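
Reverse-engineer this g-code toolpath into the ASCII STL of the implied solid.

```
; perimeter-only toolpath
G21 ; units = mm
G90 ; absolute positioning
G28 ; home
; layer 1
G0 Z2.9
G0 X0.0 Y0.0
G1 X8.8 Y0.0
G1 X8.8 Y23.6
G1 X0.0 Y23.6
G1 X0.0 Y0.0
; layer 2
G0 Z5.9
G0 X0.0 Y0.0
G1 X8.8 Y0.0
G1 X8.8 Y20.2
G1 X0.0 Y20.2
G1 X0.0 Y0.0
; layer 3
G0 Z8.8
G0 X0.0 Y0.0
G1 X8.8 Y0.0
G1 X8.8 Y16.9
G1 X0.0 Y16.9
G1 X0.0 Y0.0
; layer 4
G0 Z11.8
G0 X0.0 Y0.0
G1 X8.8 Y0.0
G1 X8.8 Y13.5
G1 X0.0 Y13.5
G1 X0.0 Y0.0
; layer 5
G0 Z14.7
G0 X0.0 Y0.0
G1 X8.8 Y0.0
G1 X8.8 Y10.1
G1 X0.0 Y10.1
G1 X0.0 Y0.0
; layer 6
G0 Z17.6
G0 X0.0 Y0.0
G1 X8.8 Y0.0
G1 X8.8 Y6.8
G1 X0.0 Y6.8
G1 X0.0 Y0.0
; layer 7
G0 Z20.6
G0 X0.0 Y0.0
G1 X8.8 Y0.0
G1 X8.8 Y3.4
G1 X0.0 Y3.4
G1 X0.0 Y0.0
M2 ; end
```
solid part
  facet normal 0.0000 0.0000 -1.0000
    outer loop
      vertex 8.8 27.0 0.0
      vertex 8.8 0.0 0.0
      vertex 0.0 0.0 0.0
    endloop
  endfacet
  facet normal 0.0000 0.0000 -1.0000
    outer loop
      vertex 0.0 27.0 0.0
      vertex 8.8 27.0 0.0
      vertex 0.0 0.0 0.0
    endloop
  endfacet
  facet normal 0.0000 -1.0000 0.0000
    outer loop
      vertex 0.0 0.0 0.0
      vertex 8.8 0.0 0.0
      vertex 8.8 0.0 23.5
    endloop
  endfacet
  facet normal 0.0000 -1.0000 0.0000
    outer loop
      vertex 0.0 0.0 0.0
      vertex 8.8 0.0 23.5
      vertex 0.0 0.0 23.5
    endloop
  endfacet
  facet normal 0.0000 0.6565 0.7543
    outer loop
      vertex 0.0 0.0 23.5
      vertex 8.8 0.0 23.5
      vertex 8.8 27.0 0.0
    endloop
  endfacet
  facet normal 0.0000 0.6565 0.7543
    outer loop
      vertex 0.0 0.0 23.5
      vertex 8.8 27.0 0.0
      vertex 0.0 27.0 0.0
    endloop
  endfacet
  facet normal -1.0000 0.0000 0.0000
    outer loop
      vertex 0.0 0.0 23.5
      vertex 0.0 27.0 0.0
      vertex 0.0 0.0 0.0
    endloop
  endfacet
  facet normal 1.0000 0.0000 0.0000
    outer loop
      vertex 8.8 0.0 0.0
      vertex 8.8 27.0 0.0
      vertex 8.8 0.0 23.5
    endloop
  endfacet
endsolid part

The G0 Z moves step by Δz≈2.9 mm. The G1 loops shrink linearly with z, so the solid tapers from its base footprint up to z≈23.5. Closing with a flat bottom cap and the tapered top and triangulating gives 8 facets — a wedge (ramp): 8.8 × 27 mm base, rising to 23.5 mm along the y=0 edge and sloping linearly to z=0 at y=27.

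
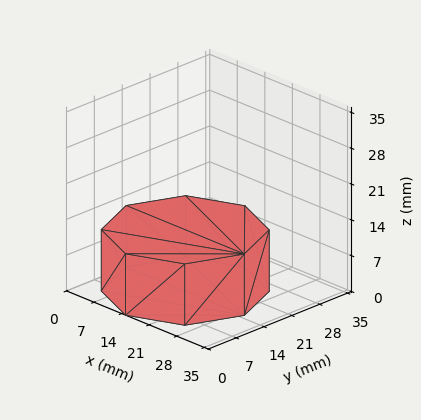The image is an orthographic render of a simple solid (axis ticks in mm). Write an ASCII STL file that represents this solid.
Reading the render: the shape is a regular 8-sided prism (a cylinder approximated with 8 flat sides), circumscribed radius ≈ 15 mm, height ≈ 12 mm (dimensions read to the nearest mm from the axis ticks). For the STL, each face is triangulated and given an outward normal.

solid part
  facet normal 0.0000 0.0000 -1.0000
    outer loop
      vertex 15.000 30.000 0.000
      vertex 25.607 25.607 0.000
      vertex 30.000 15.000 0.000
    endloop
  endfacet
  facet normal 0.0000 0.0000 -1.0000
    outer loop
      vertex 4.393 25.607 0.000
      vertex 15.000 30.000 0.000
      vertex 30.000 15.000 0.000
    endloop
  endfacet
  facet normal 0.0000 0.0000 -1.0000
    outer loop
      vertex 0.000 15.000 0.000
      vertex 4.393 25.607 0.000
      vertex 30.000 15.000 0.000
    endloop
  endfacet
  facet normal 0.0000 0.0000 -1.0000
    outer loop
      vertex 4.393 4.393 0.000
      vertex 0.000 15.000 0.000
      vertex 30.000 15.000 0.000
    endloop
  endfacet
  facet normal 0.0000 0.0000 -1.0000
    outer loop
      vertex 15.000 0.000 0.000
      vertex 4.393 4.393 0.000
      vertex 30.000 15.000 0.000
    endloop
  endfacet
  facet normal 0.0000 0.0000 -1.0000
    outer loop
      vertex 25.607 4.393 0.000
      vertex 15.000 0.000 0.000
      vertex 30.000 15.000 0.000
    endloop
  endfacet
  facet normal 0.0000 0.0000 1.0000
    outer loop
      vertex 30.000 15.000 12.000
      vertex 25.607 25.607 12.000
      vertex 15.000 30.000 12.000
    endloop
  endfacet
  facet normal 0.0000 0.0000 1.0000
    outer loop
      vertex 30.000 15.000 12.000
      vertex 15.000 30.000 12.000
      vertex 4.393 25.607 12.000
    endloop
  endfacet
  facet normal 0.0000 0.0000 1.0000
    outer loop
      vertex 30.000 15.000 12.000
      vertex 4.393 25.607 12.000
      vertex 0.000 15.000 12.000
    endloop
  endfacet
  facet normal 0.0000 0.0000 1.0000
    outer loop
      vertex 30.000 15.000 12.000
      vertex 0.000 15.000 12.000
      vertex 4.393 4.393 12.000
    endloop
  endfacet
  facet normal 0.0000 0.0000 1.0000
    outer loop
      vertex 30.000 15.000 12.000
      vertex 4.393 4.393 12.000
      vertex 15.000 0.000 12.000
    endloop
  endfacet
  facet normal 0.0000 0.0000 1.0000
    outer loop
      vertex 30.000 15.000 12.000
      vertex 15.000 0.000 12.000
      vertex 25.607 4.393 12.000
    endloop
  endfacet
  facet normal 0.9239 0.3826 0.0000
    outer loop
      vertex 30.000 15.000 0.000
      vertex 25.607 25.607 0.000
      vertex 25.607 25.607 12.000
    endloop
  endfacet
  facet normal 0.9239 0.3826 0.0000
    outer loop
      vertex 30.000 15.000 0.000
      vertex 25.607 25.607 12.000
      vertex 30.000 15.000 12.000
    endloop
  endfacet
  facet normal 0.3826 0.9239 0.0000
    outer loop
      vertex 25.607 25.607 0.000
      vertex 15.000 30.000 0.000
      vertex 15.000 30.000 12.000
    endloop
  endfacet
  facet normal 0.3826 0.9239 0.0000
    outer loop
      vertex 25.607 25.607 0.000
      vertex 15.000 30.000 12.000
      vertex 25.607 25.607 12.000
    endloop
  endfacet
  facet normal -0.3826 0.9239 0.0000
    outer loop
      vertex 15.000 30.000 0.000
      vertex 4.393 25.607 0.000
      vertex 4.393 25.607 12.000
    endloop
  endfacet
  facet normal -0.3826 0.9239 0.0000
    outer loop
      vertex 15.000 30.000 0.000
      vertex 4.393 25.607 12.000
      vertex 15.000 30.000 12.000
    endloop
  endfacet
  facet normal -0.9239 0.3826 0.0000
    outer loop
      vertex 4.393 25.607 0.000
      vertex 0.000 15.000 0.000
      vertex 0.000 15.000 12.000
    endloop
  endfacet
  facet normal -0.9239 0.3826 0.0000
    outer loop
      vertex 4.393 25.607 0.000
      vertex 0.000 15.000 12.000
      vertex 4.393 25.607 12.000
    endloop
  endfacet
  facet normal -0.9239 -0.3826 0.0000
    outer loop
      vertex 0.000 15.000 0.000
      vertex 4.393 4.393 0.000
      vertex 4.393 4.393 12.000
    endloop
  endfacet
  facet normal -0.9239 -0.3826 0.0000
    outer loop
      vertex 0.000 15.000 0.000
      vertex 4.393 4.393 12.000
      vertex 0.000 15.000 12.000
    endloop
  endfacet
  facet normal -0.3826 -0.9239 0.0000
    outer loop
      vertex 4.393 4.393 0.000
      vertex 15.000 0.000 0.000
      vertex 15.000 0.000 12.000
    endloop
  endfacet
  facet normal -0.3826 -0.9239 0.0000
    outer loop
      vertex 4.393 4.393 0.000
      vertex 15.000 0.000 12.000
      vertex 4.393 4.393 12.000
    endloop
  endfacet
  facet normal 0.3826 -0.9239 0.0000
    outer loop
      vertex 15.000 0.000 0.000
      vertex 25.607 4.393 0.000
      vertex 25.607 4.393 12.000
    endloop
  endfacet
  facet normal 0.3826 -0.9239 0.0000
    outer loop
      vertex 15.000 0.000 0.000
      vertex 25.607 4.393 12.000
      vertex 15.000 0.000 12.000
    endloop
  endfacet
  facet normal 0.9239 -0.3826 0.0000
    outer loop
      vertex 25.607 4.393 0.000
      vertex 30.000 15.000 0.000
      vertex 30.000 15.000 12.000
    endloop
  endfacet
  facet normal 0.9239 -0.3826 0.0000
    outer loop
      vertex 25.607 4.393 0.000
      vertex 30.000 15.000 12.000
      vertex 25.607 4.393 12.000
    endloop
  endfacet
endsolid part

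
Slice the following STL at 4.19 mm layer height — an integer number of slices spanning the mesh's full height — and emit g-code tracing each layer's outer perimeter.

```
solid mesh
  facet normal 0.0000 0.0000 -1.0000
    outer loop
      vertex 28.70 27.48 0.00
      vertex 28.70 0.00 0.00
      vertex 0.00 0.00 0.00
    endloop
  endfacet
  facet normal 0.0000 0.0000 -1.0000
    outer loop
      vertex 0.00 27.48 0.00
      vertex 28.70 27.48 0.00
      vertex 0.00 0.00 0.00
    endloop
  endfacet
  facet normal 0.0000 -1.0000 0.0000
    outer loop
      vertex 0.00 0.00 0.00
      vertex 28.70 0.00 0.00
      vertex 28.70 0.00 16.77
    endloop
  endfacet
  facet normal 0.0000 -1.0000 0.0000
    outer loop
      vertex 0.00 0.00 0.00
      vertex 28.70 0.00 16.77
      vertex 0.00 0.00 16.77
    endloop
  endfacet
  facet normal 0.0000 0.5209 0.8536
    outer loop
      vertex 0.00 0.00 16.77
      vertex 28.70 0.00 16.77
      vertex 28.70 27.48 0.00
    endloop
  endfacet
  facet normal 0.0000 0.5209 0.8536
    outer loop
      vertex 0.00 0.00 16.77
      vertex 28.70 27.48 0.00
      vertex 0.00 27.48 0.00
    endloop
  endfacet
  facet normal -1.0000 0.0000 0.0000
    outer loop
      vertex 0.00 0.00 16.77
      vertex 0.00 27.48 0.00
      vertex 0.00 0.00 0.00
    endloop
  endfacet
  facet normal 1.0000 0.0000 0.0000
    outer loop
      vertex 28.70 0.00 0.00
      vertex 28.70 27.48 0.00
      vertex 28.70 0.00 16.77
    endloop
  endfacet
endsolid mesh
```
; perimeter-only toolpath
G21 ; units = mm
G90 ; absolute positioning
G28 ; home
; layer 1
G0 Z4.19
G0 X0.00 Y0.00
G1 X28.70 Y0.00
G1 X28.70 Y20.61
G1 X0.00 Y20.61
G1 X0.00 Y0.00
; layer 2
G0 Z8.38
G0 X0.00 Y0.00
G1 X28.70 Y0.00
G1 X28.70 Y13.74
G1 X0.00 Y13.74
G1 X0.00 Y0.00
; layer 3
G0 Z12.58
G0 X0.00 Y0.00
G1 X28.70 Y0.00
G1 X28.70 Y6.87
G1 X0.00 Y6.87
G1 X0.00 Y0.00
M2 ; end

The solid is a wedge (ramp): 28.7 × 27.5 mm base, rising to 16.8 mm along the y=0 edge and sloping linearly to z=0 at y=27.5. Slicing at Δz = 4.19 mm — 4 equal slices spanning the solid's height, so layer i sits at z = i·h/4 — gives 3 non-empty perimeters. Each is a 4-segment closed polygon; G0 lifts to the layer z and rapids to the start vertex, then G1 traces the edges. The cross-section shrinks linearly with z (the slice at the apex is degenerate and omitted).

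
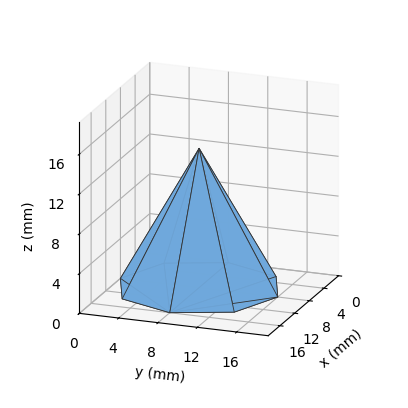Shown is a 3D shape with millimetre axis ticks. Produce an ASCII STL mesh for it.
Reading the render: the shape is a regular 8-sided pyramid, base circumscribed radius ≈ 8 mm, apex at z ≈ 14 mm (dimensions read to the nearest mm from the axis ticks). For the STL, each face is triangulated and given an outward normal.

solid part
  facet normal 0.0000 0.0000 -1.0000
    outer loop
      vertex 8.0 16.0 0.0
      vertex 13.7 13.7 0.0
      vertex 16.0 8.0 0.0
    endloop
  endfacet
  facet normal 0.0000 0.0000 -1.0000
    outer loop
      vertex 2.3 13.7 0.0
      vertex 8.0 16.0 0.0
      vertex 16.0 8.0 0.0
    endloop
  endfacet
  facet normal 0.0000 0.0000 -1.0000
    outer loop
      vertex 0.0 8.0 0.0
      vertex 2.3 13.7 0.0
      vertex 16.0 8.0 0.0
    endloop
  endfacet
  facet normal 0.0000 0.0000 -1.0000
    outer loop
      vertex 2.3 2.3 0.0
      vertex 0.0 8.0 0.0
      vertex 16.0 8.0 0.0
    endloop
  endfacet
  facet normal 0.0000 0.0000 -1.0000
    outer loop
      vertex 8.0 0.0 0.0
      vertex 2.3 2.3 0.0
      vertex 16.0 8.0 0.0
    endloop
  endfacet
  facet normal 0.0000 0.0000 -1.0000
    outer loop
      vertex 13.7 2.3 0.0
      vertex 8.0 0.0 0.0
      vertex 16.0 8.0 0.0
    endloop
  endfacet
  facet normal 0.8194 0.3306 0.4682
    outer loop
      vertex 16.0 8.0 0.0
      vertex 13.7 13.7 0.0
      vertex 8.0 8.0 14.0
    endloop
  endfacet
  facet normal 0.3306 0.8194 0.4682
    outer loop
      vertex 13.7 13.7 0.0
      vertex 8.0 16.0 0.0
      vertex 8.0 8.0 14.0
    endloop
  endfacet
  facet normal -0.3306 0.8194 0.4682
    outer loop
      vertex 8.0 16.0 0.0
      vertex 2.3 13.7 0.0
      vertex 8.0 8.0 14.0
    endloop
  endfacet
  facet normal -0.8194 0.3306 0.4682
    outer loop
      vertex 2.3 13.7 0.0
      vertex 0.0 8.0 0.0
      vertex 8.0 8.0 14.0
    endloop
  endfacet
  facet normal -0.8194 -0.3306 0.4682
    outer loop
      vertex 0.0 8.0 0.0
      vertex 2.3 2.3 0.0
      vertex 8.0 8.0 14.0
    endloop
  endfacet
  facet normal -0.3306 -0.8194 0.4682
    outer loop
      vertex 2.3 2.3 0.0
      vertex 8.0 0.0 0.0
      vertex 8.0 8.0 14.0
    endloop
  endfacet
  facet normal 0.3306 -0.8194 0.4682
    outer loop
      vertex 8.0 0.0 0.0
      vertex 13.7 2.3 0.0
      vertex 8.0 8.0 14.0
    endloop
  endfacet
  facet normal 0.8194 -0.3306 0.4682
    outer loop
      vertex 13.7 2.3 0.0
      vertex 16.0 8.0 0.0
      vertex 8.0 8.0 14.0
    endloop
  endfacet
endsolid part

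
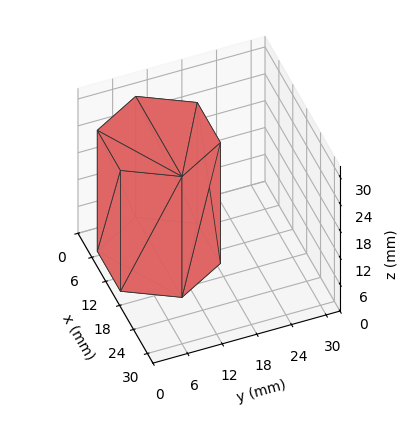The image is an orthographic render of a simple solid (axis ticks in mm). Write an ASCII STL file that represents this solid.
Reading the render: the shape is a regular 6-sided prism (a cylinder approximated with 6 flat sides), circumscribed radius ≈ 10 mm, height ≈ 27 mm (dimensions read to the nearest mm from the axis ticks). For the STL, each face is triangulated and given an outward normal.

solid part
  facet normal 0.0000 0.0000 -1.0000
    outer loop
      vertex 5.000 18.660 0.000
      vertex 15.000 18.660 0.000
      vertex 20.000 10.000 0.000
    endloop
  endfacet
  facet normal 0.0000 0.0000 -1.0000
    outer loop
      vertex 0.000 10.000 0.000
      vertex 5.000 18.660 0.000
      vertex 20.000 10.000 0.000
    endloop
  endfacet
  facet normal 0.0000 0.0000 -1.0000
    outer loop
      vertex 5.000 1.340 0.000
      vertex 0.000 10.000 0.000
      vertex 20.000 10.000 0.000
    endloop
  endfacet
  facet normal 0.0000 0.0000 -1.0000
    outer loop
      vertex 15.000 1.340 0.000
      vertex 5.000 1.340 0.000
      vertex 20.000 10.000 0.000
    endloop
  endfacet
  facet normal 0.0000 0.0000 1.0000
    outer loop
      vertex 20.000 10.000 27.000
      vertex 15.000 18.660 27.000
      vertex 5.000 18.660 27.000
    endloop
  endfacet
  facet normal 0.0000 0.0000 1.0000
    outer loop
      vertex 20.000 10.000 27.000
      vertex 5.000 18.660 27.000
      vertex 0.000 10.000 27.000
    endloop
  endfacet
  facet normal 0.0000 0.0000 1.0000
    outer loop
      vertex 20.000 10.000 27.000
      vertex 0.000 10.000 27.000
      vertex 5.000 1.340 27.000
    endloop
  endfacet
  facet normal 0.0000 0.0000 1.0000
    outer loop
      vertex 20.000 10.000 27.000
      vertex 5.000 1.340 27.000
      vertex 15.000 1.340 27.000
    endloop
  endfacet
  facet normal 0.8660 0.5000 0.0000
    outer loop
      vertex 20.000 10.000 0.000
      vertex 15.000 18.660 0.000
      vertex 15.000 18.660 27.000
    endloop
  endfacet
  facet normal 0.8660 0.5000 0.0000
    outer loop
      vertex 20.000 10.000 0.000
      vertex 15.000 18.660 27.000
      vertex 20.000 10.000 27.000
    endloop
  endfacet
  facet normal 0.0000 1.0000 0.0000
    outer loop
      vertex 15.000 18.660 0.000
      vertex 5.000 18.660 0.000
      vertex 5.000 18.660 27.000
    endloop
  endfacet
  facet normal 0.0000 1.0000 0.0000
    outer loop
      vertex 15.000 18.660 0.000
      vertex 5.000 18.660 27.000
      vertex 15.000 18.660 27.000
    endloop
  endfacet
  facet normal -0.8660 0.5000 0.0000
    outer loop
      vertex 5.000 18.660 0.000
      vertex 0.000 10.000 0.000
      vertex 0.000 10.000 27.000
    endloop
  endfacet
  facet normal -0.8660 0.5000 0.0000
    outer loop
      vertex 5.000 18.660 0.000
      vertex 0.000 10.000 27.000
      vertex 5.000 18.660 27.000
    endloop
  endfacet
  facet normal -0.8660 -0.5000 0.0000
    outer loop
      vertex 0.000 10.000 0.000
      vertex 5.000 1.340 0.000
      vertex 5.000 1.340 27.000
    endloop
  endfacet
  facet normal -0.8660 -0.5000 0.0000
    outer loop
      vertex 0.000 10.000 0.000
      vertex 5.000 1.340 27.000
      vertex 0.000 10.000 27.000
    endloop
  endfacet
  facet normal 0.0000 -1.0000 0.0000
    outer loop
      vertex 5.000 1.340 0.000
      vertex 15.000 1.340 0.000
      vertex 15.000 1.340 27.000
    endloop
  endfacet
  facet normal 0.0000 -1.0000 0.0000
    outer loop
      vertex 5.000 1.340 0.000
      vertex 15.000 1.340 27.000
      vertex 5.000 1.340 27.000
    endloop
  endfacet
  facet normal 0.8660 -0.5000 0.0000
    outer loop
      vertex 15.000 1.340 0.000
      vertex 20.000 10.000 0.000
      vertex 20.000 10.000 27.000
    endloop
  endfacet
  facet normal 0.8660 -0.5000 0.0000
    outer loop
      vertex 15.000 1.340 0.000
      vertex 20.000 10.000 27.000
      vertex 15.000 1.340 27.000
    endloop
  endfacet
endsolid part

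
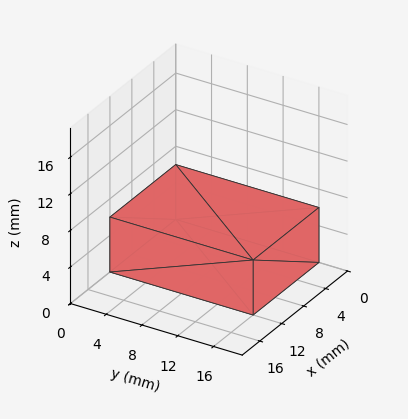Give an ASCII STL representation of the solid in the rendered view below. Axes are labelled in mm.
Reading the render: the shape is a rectangular box, roughly 12 × 16 mm footprint and 6 mm tall (dimensions read to the nearest mm from the axis ticks). For the STL, each face is triangulated and given an outward normal.

solid part
  facet normal 0.0000 0.0000 -1.0000
    outer loop
      vertex 12.0 16.0 0.0
      vertex 12.0 0.0 0.0
      vertex 0.0 0.0 0.0
    endloop
  endfacet
  facet normal 0.0000 0.0000 -1.0000
    outer loop
      vertex 0.0 16.0 0.0
      vertex 12.0 16.0 0.0
      vertex 0.0 0.0 0.0
    endloop
  endfacet
  facet normal 0.0000 0.0000 1.0000
    outer loop
      vertex 0.0 0.0 6.0
      vertex 12.0 0.0 6.0
      vertex 12.0 16.0 6.0
    endloop
  endfacet
  facet normal 0.0000 0.0000 1.0000
    outer loop
      vertex 0.0 0.0 6.0
      vertex 12.0 16.0 6.0
      vertex 0.0 16.0 6.0
    endloop
  endfacet
  facet normal 0.0000 -1.0000 0.0000
    outer loop
      vertex 0.0 0.0 0.0
      vertex 12.0 0.0 0.0
      vertex 12.0 0.0 6.0
    endloop
  endfacet
  facet normal 0.0000 -1.0000 0.0000
    outer loop
      vertex 0.0 0.0 0.0
      vertex 12.0 0.0 6.0
      vertex 0.0 0.0 6.0
    endloop
  endfacet
  facet normal 0.0000 1.0000 0.0000
    outer loop
      vertex 12.0 16.0 6.0
      vertex 12.0 16.0 0.0
      vertex 0.0 16.0 0.0
    endloop
  endfacet
  facet normal 0.0000 1.0000 0.0000
    outer loop
      vertex 0.0 16.0 6.0
      vertex 12.0 16.0 6.0
      vertex 0.0 16.0 0.0
    endloop
  endfacet
  facet normal -1.0000 0.0000 0.0000
    outer loop
      vertex 0.0 16.0 6.0
      vertex 0.0 16.0 0.0
      vertex 0.0 0.0 0.0
    endloop
  endfacet
  facet normal -1.0000 0.0000 0.0000
    outer loop
      vertex 0.0 0.0 6.0
      vertex 0.0 16.0 6.0
      vertex 0.0 0.0 0.0
    endloop
  endfacet
  facet normal 1.0000 0.0000 0.0000
    outer loop
      vertex 12.0 0.0 0.0
      vertex 12.0 16.0 0.0
      vertex 12.0 16.0 6.0
    endloop
  endfacet
  facet normal 1.0000 0.0000 0.0000
    outer loop
      vertex 12.0 0.0 0.0
      vertex 12.0 16.0 6.0
      vertex 12.0 0.0 6.0
    endloop
  endfacet
endsolid part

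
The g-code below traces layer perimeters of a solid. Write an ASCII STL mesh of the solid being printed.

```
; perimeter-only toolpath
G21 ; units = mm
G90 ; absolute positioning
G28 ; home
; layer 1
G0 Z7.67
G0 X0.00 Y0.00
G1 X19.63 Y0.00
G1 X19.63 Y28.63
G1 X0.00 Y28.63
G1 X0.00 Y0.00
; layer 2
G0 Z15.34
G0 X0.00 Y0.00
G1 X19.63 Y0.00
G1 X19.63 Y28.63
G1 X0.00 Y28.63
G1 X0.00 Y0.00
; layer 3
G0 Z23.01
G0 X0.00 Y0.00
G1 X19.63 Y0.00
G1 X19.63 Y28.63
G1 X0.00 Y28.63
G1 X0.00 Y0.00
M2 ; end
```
solid part
  facet normal 0.0000 0.0000 -1.0000
    outer loop
      vertex 19.63 28.63 0.00
      vertex 19.63 0.00 0.00
      vertex 0.00 0.00 0.00
    endloop
  endfacet
  facet normal 0.0000 0.0000 -1.0000
    outer loop
      vertex 0.00 28.63 0.00
      vertex 19.63 28.63 0.00
      vertex 0.00 0.00 0.00
    endloop
  endfacet
  facet normal 0.0000 0.0000 1.0000
    outer loop
      vertex 0.00 0.00 23.01
      vertex 19.63 0.00 23.01
      vertex 19.63 28.63 23.01
    endloop
  endfacet
  facet normal 0.0000 0.0000 1.0000
    outer loop
      vertex 0.00 0.00 23.01
      vertex 19.63 28.63 23.01
      vertex 0.00 28.63 23.01
    endloop
  endfacet
  facet normal 0.0000 -1.0000 0.0000
    outer loop
      vertex 0.00 0.00 0.00
      vertex 19.63 0.00 0.00
      vertex 19.63 0.00 23.01
    endloop
  endfacet
  facet normal 0.0000 -1.0000 0.0000
    outer loop
      vertex 0.00 0.00 0.00
      vertex 19.63 0.00 23.01
      vertex 0.00 0.00 23.01
    endloop
  endfacet
  facet normal 0.0000 1.0000 0.0000
    outer loop
      vertex 19.63 28.63 23.01
      vertex 19.63 28.63 0.00
      vertex 0.00 28.63 0.00
    endloop
  endfacet
  facet normal 0.0000 1.0000 0.0000
    outer loop
      vertex 0.00 28.63 23.01
      vertex 19.63 28.63 23.01
      vertex 0.00 28.63 0.00
    endloop
  endfacet
  facet normal -1.0000 0.0000 0.0000
    outer loop
      vertex 0.00 28.63 23.01
      vertex 0.00 28.63 0.00
      vertex 0.00 0.00 0.00
    endloop
  endfacet
  facet normal -1.0000 0.0000 0.0000
    outer loop
      vertex 0.00 0.00 23.01
      vertex 0.00 28.63 23.01
      vertex 0.00 0.00 0.00
    endloop
  endfacet
  facet normal 1.0000 0.0000 0.0000
    outer loop
      vertex 19.63 0.00 0.00
      vertex 19.63 28.63 0.00
      vertex 19.63 28.63 23.01
    endloop
  endfacet
  facet normal 1.0000 0.0000 0.0000
    outer loop
      vertex 19.63 0.00 0.00
      vertex 19.63 28.63 23.01
      vertex 19.63 0.00 23.01
    endloop
  endfacet
endsolid part

The G0 Z moves step by Δz≈7.67 mm. Every layer's G1 loop is the same polygon, so the solid is a straight extrusion of it from z=0 to z≈23. Closing with flat bottom and top caps and triangulating gives 12 facets — a rectangular box, roughly 19.6 × 28.6 mm footprint and 23 mm tall.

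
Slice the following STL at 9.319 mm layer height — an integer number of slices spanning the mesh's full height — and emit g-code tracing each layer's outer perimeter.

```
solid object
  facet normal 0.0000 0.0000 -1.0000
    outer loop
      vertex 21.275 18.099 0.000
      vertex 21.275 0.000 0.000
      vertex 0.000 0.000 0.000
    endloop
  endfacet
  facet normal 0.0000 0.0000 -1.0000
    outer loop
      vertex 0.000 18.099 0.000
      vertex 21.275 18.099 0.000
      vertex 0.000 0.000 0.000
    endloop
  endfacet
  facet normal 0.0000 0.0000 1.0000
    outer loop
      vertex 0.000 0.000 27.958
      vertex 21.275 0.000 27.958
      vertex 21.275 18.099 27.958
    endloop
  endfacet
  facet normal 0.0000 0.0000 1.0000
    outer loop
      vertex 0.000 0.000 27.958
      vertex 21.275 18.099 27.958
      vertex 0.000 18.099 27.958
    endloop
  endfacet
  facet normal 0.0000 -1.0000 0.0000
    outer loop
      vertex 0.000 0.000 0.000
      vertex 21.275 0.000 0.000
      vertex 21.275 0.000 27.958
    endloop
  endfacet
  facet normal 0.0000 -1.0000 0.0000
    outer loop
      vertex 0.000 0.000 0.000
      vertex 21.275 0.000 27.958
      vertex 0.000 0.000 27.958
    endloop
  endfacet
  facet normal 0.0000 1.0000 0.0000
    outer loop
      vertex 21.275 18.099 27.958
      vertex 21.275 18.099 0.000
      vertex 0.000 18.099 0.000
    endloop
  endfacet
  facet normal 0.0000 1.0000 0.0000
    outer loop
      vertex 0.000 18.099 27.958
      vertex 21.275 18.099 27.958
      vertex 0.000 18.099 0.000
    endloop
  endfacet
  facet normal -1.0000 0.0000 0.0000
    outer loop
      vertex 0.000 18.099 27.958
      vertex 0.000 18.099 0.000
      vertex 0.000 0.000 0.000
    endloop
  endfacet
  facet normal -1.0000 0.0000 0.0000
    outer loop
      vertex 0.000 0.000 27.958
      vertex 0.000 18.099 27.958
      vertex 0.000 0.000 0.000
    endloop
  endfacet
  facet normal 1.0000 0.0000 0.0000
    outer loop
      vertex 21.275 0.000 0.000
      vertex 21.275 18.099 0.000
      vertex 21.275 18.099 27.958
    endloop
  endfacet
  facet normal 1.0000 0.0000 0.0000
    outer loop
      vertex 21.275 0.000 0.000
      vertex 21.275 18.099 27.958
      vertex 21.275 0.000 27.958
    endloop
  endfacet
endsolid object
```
; perimeter-only toolpath
G21 ; units = mm
G90 ; absolute positioning
G28 ; home
; layer 1
G0 Z9.319
G0 X0.000 Y0.000
G1 X21.275 Y0.000
G1 X21.275 Y18.099
G1 X0.000 Y18.099
G1 X0.000 Y0.000
; layer 2
G0 Z18.639
G0 X0.000 Y0.000
G1 X21.275 Y0.000
G1 X21.275 Y18.099
G1 X0.000 Y18.099
G1 X0.000 Y0.000
; layer 3
G0 Z27.958
G0 X0.000 Y0.000
G1 X21.275 Y0.000
G1 X21.275 Y18.099
G1 X0.000 Y18.099
G1 X0.000 Y0.000
M2 ; end

The solid is a rectangular box, roughly 21.3 × 18.1 mm footprint and 28 mm tall. Slicing at Δz = 9.319 mm — 3 equal slices spanning the solid's height, so layer i sits at z = i·h/3 — gives 3 non-empty perimeters. Each is a 4-segment closed polygon; G0 lifts to the layer z and rapids to the start vertex, then G1 traces the edges.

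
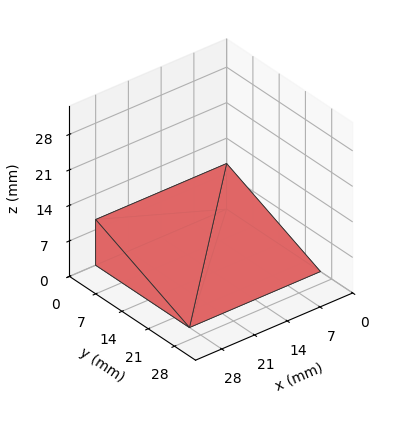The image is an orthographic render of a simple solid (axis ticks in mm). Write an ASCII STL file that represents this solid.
Reading the render: the shape is a wedge (ramp): 28 × 25 mm base, rising to 9 mm along the y=0 edge and sloping linearly to z=0 at y=25 (dimensions read to the nearest mm from the axis ticks). For the STL, each face is triangulated and given an outward normal.

solid part
  facet normal 0.0000 0.0000 -1.0000
    outer loop
      vertex 28.00 25.00 0.00
      vertex 28.00 0.00 0.00
      vertex 0.00 0.00 0.00
    endloop
  endfacet
  facet normal 0.0000 0.0000 -1.0000
    outer loop
      vertex 0.00 25.00 0.00
      vertex 28.00 25.00 0.00
      vertex 0.00 0.00 0.00
    endloop
  endfacet
  facet normal 0.0000 -1.0000 0.0000
    outer loop
      vertex 0.00 0.00 0.00
      vertex 28.00 0.00 0.00
      vertex 28.00 0.00 9.00
    endloop
  endfacet
  facet normal 0.0000 -1.0000 0.0000
    outer loop
      vertex 0.00 0.00 0.00
      vertex 28.00 0.00 9.00
      vertex 0.00 0.00 9.00
    endloop
  endfacet
  facet normal 0.0000 0.3387 0.9409
    outer loop
      vertex 0.00 0.00 9.00
      vertex 28.00 0.00 9.00
      vertex 28.00 25.00 0.00
    endloop
  endfacet
  facet normal 0.0000 0.3387 0.9409
    outer loop
      vertex 0.00 0.00 9.00
      vertex 28.00 25.00 0.00
      vertex 0.00 25.00 0.00
    endloop
  endfacet
  facet normal -1.0000 0.0000 0.0000
    outer loop
      vertex 0.00 0.00 9.00
      vertex 0.00 25.00 0.00
      vertex 0.00 0.00 0.00
    endloop
  endfacet
  facet normal 1.0000 0.0000 0.0000
    outer loop
      vertex 28.00 0.00 0.00
      vertex 28.00 25.00 0.00
      vertex 28.00 0.00 9.00
    endloop
  endfacet
endsolid part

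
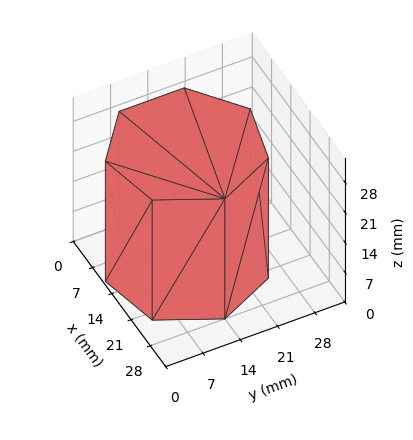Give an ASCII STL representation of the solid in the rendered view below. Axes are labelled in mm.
Reading the render: the shape is a regular 7-sided prism (a cylinder approximated with 7 flat sides), circumscribed radius ≈ 14 mm, height ≈ 28 mm (dimensions read to the nearest mm from the axis ticks). For the STL, each face is triangulated and given an outward normal.

solid part
  facet normal 0.0000 0.0000 -1.0000
    outer loop
      vertex 10.9 27.6 0.0
      vertex 22.7 24.9 0.0
      vertex 28.0 14.0 0.0
    endloop
  endfacet
  facet normal 0.0000 0.0000 -1.0000
    outer loop
      vertex 1.4 20.1 0.0
      vertex 10.9 27.6 0.0
      vertex 28.0 14.0 0.0
    endloop
  endfacet
  facet normal 0.0000 0.0000 -1.0000
    outer loop
      vertex 1.4 7.9 0.0
      vertex 1.4 20.1 0.0
      vertex 28.0 14.0 0.0
    endloop
  endfacet
  facet normal 0.0000 0.0000 -1.0000
    outer loop
      vertex 10.9 0.4 0.0
      vertex 1.4 7.9 0.0
      vertex 28.0 14.0 0.0
    endloop
  endfacet
  facet normal 0.0000 0.0000 -1.0000
    outer loop
      vertex 22.7 3.1 0.0
      vertex 10.9 0.4 0.0
      vertex 28.0 14.0 0.0
    endloop
  endfacet
  facet normal 0.0000 0.0000 1.0000
    outer loop
      vertex 28.0 14.0 28.0
      vertex 22.7 24.9 28.0
      vertex 10.9 27.6 28.0
    endloop
  endfacet
  facet normal 0.0000 0.0000 1.0000
    outer loop
      vertex 28.0 14.0 28.0
      vertex 10.9 27.6 28.0
      vertex 1.4 20.1 28.0
    endloop
  endfacet
  facet normal 0.0000 0.0000 1.0000
    outer loop
      vertex 28.0 14.0 28.0
      vertex 1.4 20.1 28.0
      vertex 1.4 7.9 28.0
    endloop
  endfacet
  facet normal 0.0000 0.0000 1.0000
    outer loop
      vertex 28.0 14.0 28.0
      vertex 1.4 7.9 28.0
      vertex 10.9 0.4 28.0
    endloop
  endfacet
  facet normal 0.0000 0.0000 1.0000
    outer loop
      vertex 28.0 14.0 28.0
      vertex 10.9 0.4 28.0
      vertex 22.7 3.1 28.0
    endloop
  endfacet
  facet normal 0.8993 0.4373 0.0000
    outer loop
      vertex 28.0 14.0 0.0
      vertex 22.7 24.9 0.0
      vertex 22.7 24.9 28.0
    endloop
  endfacet
  facet normal 0.8993 0.4373 0.0000
    outer loop
      vertex 28.0 14.0 0.0
      vertex 22.7 24.9 28.0
      vertex 28.0 14.0 28.0
    endloop
  endfacet
  facet normal 0.2230 0.9748 0.0000
    outer loop
      vertex 22.7 24.9 0.0
      vertex 10.9 27.6 0.0
      vertex 10.9 27.6 28.0
    endloop
  endfacet
  facet normal 0.2230 0.9748 0.0000
    outer loop
      vertex 22.7 24.9 0.0
      vertex 10.9 27.6 28.0
      vertex 22.7 24.9 28.0
    endloop
  endfacet
  facet normal -0.6196 0.7849 0.0000
    outer loop
      vertex 10.9 27.6 0.0
      vertex 1.4 20.1 0.0
      vertex 1.4 20.1 28.0
    endloop
  endfacet
  facet normal -0.6196 0.7849 0.0000
    outer loop
      vertex 10.9 27.6 0.0
      vertex 1.4 20.1 28.0
      vertex 10.9 27.6 28.0
    endloop
  endfacet
  facet normal -1.0000 0.0000 0.0000
    outer loop
      vertex 1.4 20.1 0.0
      vertex 1.4 7.9 0.0
      vertex 1.4 7.9 28.0
    endloop
  endfacet
  facet normal -1.0000 0.0000 0.0000
    outer loop
      vertex 1.4 20.1 0.0
      vertex 1.4 7.9 28.0
      vertex 1.4 20.1 28.0
    endloop
  endfacet
  facet normal -0.6196 -0.7849 0.0000
    outer loop
      vertex 1.4 7.9 0.0
      vertex 10.9 0.4 0.0
      vertex 10.9 0.4 28.0
    endloop
  endfacet
  facet normal -0.6196 -0.7849 0.0000
    outer loop
      vertex 1.4 7.9 0.0
      vertex 10.9 0.4 28.0
      vertex 1.4 7.9 28.0
    endloop
  endfacet
  facet normal 0.2230 -0.9748 0.0000
    outer loop
      vertex 10.9 0.4 0.0
      vertex 22.7 3.1 0.0
      vertex 22.7 3.1 28.0
    endloop
  endfacet
  facet normal 0.2230 -0.9748 0.0000
    outer loop
      vertex 10.9 0.4 0.0
      vertex 22.7 3.1 28.0
      vertex 10.9 0.4 28.0
    endloop
  endfacet
  facet normal 0.8993 -0.4373 0.0000
    outer loop
      vertex 22.7 3.1 0.0
      vertex 28.0 14.0 0.0
      vertex 28.0 14.0 28.0
    endloop
  endfacet
  facet normal 0.8993 -0.4373 0.0000
    outer loop
      vertex 22.7 3.1 0.0
      vertex 28.0 14.0 28.0
      vertex 22.7 3.1 28.0
    endloop
  endfacet
endsolid part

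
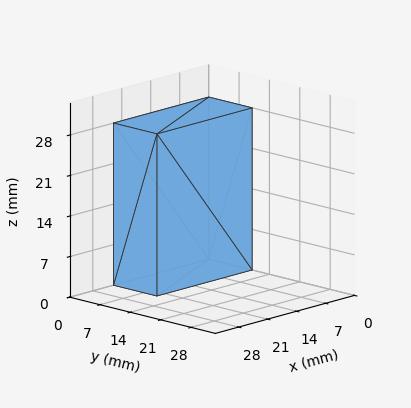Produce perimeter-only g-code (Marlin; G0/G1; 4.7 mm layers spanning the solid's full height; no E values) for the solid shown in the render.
Reading the render: the shape is a rectangular box, roughly 23 × 10 mm footprint and 28 mm tall (dimensions read to the nearest mm from the axis ticks). For the g-code, the solid's height is divided into equal slices at the stated Δz and each level perimeter traced with G1 moves after a G0 lift.

; perimeter-only toolpath
G21 ; units = mm
G90 ; absolute positioning
G28 ; home
; layer 1
G0 Z4.7
G0 X0.0 Y0.0
G1 X23.0 Y0.0
G1 X23.0 Y10.0
G1 X0.0 Y10.0
G1 X0.0 Y0.0
; layer 2
G0 Z9.3
G0 X0.0 Y0.0
G1 X23.0 Y0.0
G1 X23.0 Y10.0
G1 X0.0 Y10.0
G1 X0.0 Y0.0
; layer 3
G0 Z14.0
G0 X0.0 Y0.0
G1 X23.0 Y0.0
G1 X23.0 Y10.0
G1 X0.0 Y10.0
G1 X0.0 Y0.0
; layer 4
G0 Z18.7
G0 X0.0 Y0.0
G1 X23.0 Y0.0
G1 X23.0 Y10.0
G1 X0.0 Y10.0
G1 X0.0 Y0.0
; layer 5
G0 Z23.3
G0 X0.0 Y0.0
G1 X23.0 Y0.0
G1 X23.0 Y10.0
G1 X0.0 Y10.0
G1 X0.0 Y0.0
; layer 6
G0 Z28.0
G0 X0.0 Y0.0
G1 X23.0 Y0.0
G1 X23.0 Y10.0
G1 X0.0 Y10.0
G1 X0.0 Y0.0
M2 ; end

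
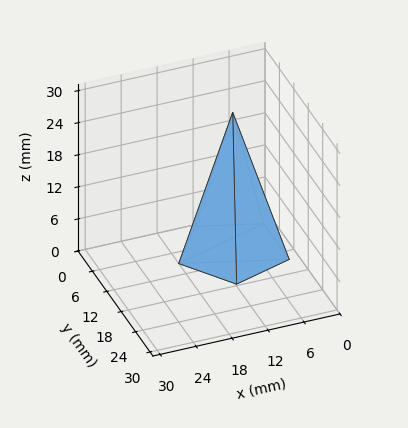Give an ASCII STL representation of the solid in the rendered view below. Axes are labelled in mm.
Reading the render: the shape is a regular 5-sided pyramid, base circumscribed radius ≈ 9 mm, apex at z ≈ 26 mm (dimensions read to the nearest mm from the axis ticks). For the STL, each face is triangulated and given an outward normal.

solid part
  facet normal 0.0000 0.0000 -1.0000
    outer loop
      vertex 1.7 14.3 0.0
      vertex 11.8 17.6 0.0
      vertex 18.0 9.0 0.0
    endloop
  endfacet
  facet normal 0.0000 0.0000 -1.0000
    outer loop
      vertex 1.7 3.7 0.0
      vertex 1.7 14.3 0.0
      vertex 18.0 9.0 0.0
    endloop
  endfacet
  facet normal 0.0000 0.0000 -1.0000
    outer loop
      vertex 11.8 0.4 0.0
      vertex 1.7 3.7 0.0
      vertex 18.0 9.0 0.0
    endloop
  endfacet
  facet normal 0.7810 0.5630 0.2703
    outer loop
      vertex 18.0 9.0 0.0
      vertex 11.8 17.6 0.0
      vertex 9.0 9.0 26.0
    endloop
  endfacet
  facet normal -0.2990 0.9151 0.2705
    outer loop
      vertex 11.8 17.6 0.0
      vertex 1.7 14.3 0.0
      vertex 9.0 9.0 26.0
    endloop
  endfacet
  facet normal -0.9628 0.0000 0.2703
    outer loop
      vertex 1.7 14.3 0.0
      vertex 1.7 3.7 0.0
      vertex 9.0 9.0 26.0
    endloop
  endfacet
  facet normal -0.2990 -0.9151 0.2705
    outer loop
      vertex 1.7 3.7 0.0
      vertex 11.8 0.4 0.0
      vertex 9.0 9.0 26.0
    endloop
  endfacet
  facet normal 0.7810 -0.5630 0.2703
    outer loop
      vertex 11.8 0.4 0.0
      vertex 18.0 9.0 0.0
      vertex 9.0 9.0 26.0
    endloop
  endfacet
endsolid part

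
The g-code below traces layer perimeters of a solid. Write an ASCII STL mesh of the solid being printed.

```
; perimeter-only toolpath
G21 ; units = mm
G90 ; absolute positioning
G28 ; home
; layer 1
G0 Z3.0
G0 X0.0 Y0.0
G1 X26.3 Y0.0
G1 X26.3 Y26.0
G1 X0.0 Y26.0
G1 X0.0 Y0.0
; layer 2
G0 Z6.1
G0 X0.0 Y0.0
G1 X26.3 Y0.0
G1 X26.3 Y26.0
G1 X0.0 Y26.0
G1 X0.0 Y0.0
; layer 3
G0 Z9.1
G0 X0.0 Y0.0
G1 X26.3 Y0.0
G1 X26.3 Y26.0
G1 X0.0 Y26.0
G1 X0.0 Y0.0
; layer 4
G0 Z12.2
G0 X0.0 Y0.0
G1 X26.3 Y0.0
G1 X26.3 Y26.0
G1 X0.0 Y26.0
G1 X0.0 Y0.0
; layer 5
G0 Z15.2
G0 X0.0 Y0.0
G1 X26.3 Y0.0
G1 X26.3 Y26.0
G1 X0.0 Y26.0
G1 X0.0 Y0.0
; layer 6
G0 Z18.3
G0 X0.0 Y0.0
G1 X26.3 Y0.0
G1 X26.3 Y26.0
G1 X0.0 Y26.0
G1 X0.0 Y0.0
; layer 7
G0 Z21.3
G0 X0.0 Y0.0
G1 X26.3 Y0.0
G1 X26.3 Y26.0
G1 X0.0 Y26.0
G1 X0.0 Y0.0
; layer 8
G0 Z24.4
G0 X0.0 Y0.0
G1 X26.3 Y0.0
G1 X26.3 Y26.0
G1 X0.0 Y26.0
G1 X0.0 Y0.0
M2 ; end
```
solid part
  facet normal 0.0000 0.0000 -1.0000
    outer loop
      vertex 26.3 26.0 0.0
      vertex 26.3 0.0 0.0
      vertex 0.0 0.0 0.0
    endloop
  endfacet
  facet normal 0.0000 0.0000 -1.0000
    outer loop
      vertex 0.0 26.0 0.0
      vertex 26.3 26.0 0.0
      vertex 0.0 0.0 0.0
    endloop
  endfacet
  facet normal 0.0000 0.0000 1.0000
    outer loop
      vertex 0.0 0.0 24.4
      vertex 26.3 0.0 24.4
      vertex 26.3 26.0 24.4
    endloop
  endfacet
  facet normal 0.0000 0.0000 1.0000
    outer loop
      vertex 0.0 0.0 24.4
      vertex 26.3 26.0 24.4
      vertex 0.0 26.0 24.4
    endloop
  endfacet
  facet normal 0.0000 -1.0000 0.0000
    outer loop
      vertex 0.0 0.0 0.0
      vertex 26.3 0.0 0.0
      vertex 26.3 0.0 24.4
    endloop
  endfacet
  facet normal 0.0000 -1.0000 0.0000
    outer loop
      vertex 0.0 0.0 0.0
      vertex 26.3 0.0 24.4
      vertex 0.0 0.0 24.4
    endloop
  endfacet
  facet normal 0.0000 1.0000 0.0000
    outer loop
      vertex 26.3 26.0 24.4
      vertex 26.3 26.0 0.0
      vertex 0.0 26.0 0.0
    endloop
  endfacet
  facet normal 0.0000 1.0000 0.0000
    outer loop
      vertex 0.0 26.0 24.4
      vertex 26.3 26.0 24.4
      vertex 0.0 26.0 0.0
    endloop
  endfacet
  facet normal -1.0000 0.0000 0.0000
    outer loop
      vertex 0.0 26.0 24.4
      vertex 0.0 26.0 0.0
      vertex 0.0 0.0 0.0
    endloop
  endfacet
  facet normal -1.0000 0.0000 0.0000
    outer loop
      vertex 0.0 0.0 24.4
      vertex 0.0 26.0 24.4
      vertex 0.0 0.0 0.0
    endloop
  endfacet
  facet normal 1.0000 0.0000 0.0000
    outer loop
      vertex 26.3 0.0 0.0
      vertex 26.3 26.0 0.0
      vertex 26.3 26.0 24.4
    endloop
  endfacet
  facet normal 1.0000 0.0000 0.0000
    outer loop
      vertex 26.3 0.0 0.0
      vertex 26.3 26.0 24.4
      vertex 26.3 0.0 24.4
    endloop
  endfacet
endsolid part

The G0 Z moves step by Δz≈3.0 mm. Every layer's G1 loop is the same polygon, so the solid is a straight extrusion of it from z=0 to z≈24.4. Closing with flat bottom and top caps and triangulating gives 12 facets — a rectangular box, roughly 26.3 × 26 mm footprint and 24.4 mm tall.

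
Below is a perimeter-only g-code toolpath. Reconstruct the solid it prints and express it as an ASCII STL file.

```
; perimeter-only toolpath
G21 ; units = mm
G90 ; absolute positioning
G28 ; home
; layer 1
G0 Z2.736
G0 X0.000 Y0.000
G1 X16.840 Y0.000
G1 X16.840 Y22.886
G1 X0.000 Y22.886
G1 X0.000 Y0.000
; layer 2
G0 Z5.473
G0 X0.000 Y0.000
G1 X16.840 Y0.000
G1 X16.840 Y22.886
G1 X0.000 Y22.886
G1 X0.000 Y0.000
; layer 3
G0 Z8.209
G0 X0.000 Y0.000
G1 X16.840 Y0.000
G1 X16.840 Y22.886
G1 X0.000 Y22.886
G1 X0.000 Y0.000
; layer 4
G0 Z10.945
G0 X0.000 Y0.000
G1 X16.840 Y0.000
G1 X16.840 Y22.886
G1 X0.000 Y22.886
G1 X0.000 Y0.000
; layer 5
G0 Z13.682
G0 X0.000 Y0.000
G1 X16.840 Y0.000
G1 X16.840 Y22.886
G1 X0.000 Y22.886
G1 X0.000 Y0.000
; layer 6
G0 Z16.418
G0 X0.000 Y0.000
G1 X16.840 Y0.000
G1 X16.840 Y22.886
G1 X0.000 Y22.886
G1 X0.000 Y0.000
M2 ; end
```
solid part
  facet normal 0.0000 0.0000 -1.0000
    outer loop
      vertex 16.840 22.886 0.000
      vertex 16.840 0.000 0.000
      vertex 0.000 0.000 0.000
    endloop
  endfacet
  facet normal 0.0000 0.0000 -1.0000
    outer loop
      vertex 0.000 22.886 0.000
      vertex 16.840 22.886 0.000
      vertex 0.000 0.000 0.000
    endloop
  endfacet
  facet normal 0.0000 0.0000 1.0000
    outer loop
      vertex 0.000 0.000 16.418
      vertex 16.840 0.000 16.418
      vertex 16.840 22.886 16.418
    endloop
  endfacet
  facet normal 0.0000 0.0000 1.0000
    outer loop
      vertex 0.000 0.000 16.418
      vertex 16.840 22.886 16.418
      vertex 0.000 22.886 16.418
    endloop
  endfacet
  facet normal 0.0000 -1.0000 0.0000
    outer loop
      vertex 0.000 0.000 0.000
      vertex 16.840 0.000 0.000
      vertex 16.840 0.000 16.418
    endloop
  endfacet
  facet normal 0.0000 -1.0000 0.0000
    outer loop
      vertex 0.000 0.000 0.000
      vertex 16.840 0.000 16.418
      vertex 0.000 0.000 16.418
    endloop
  endfacet
  facet normal 0.0000 1.0000 0.0000
    outer loop
      vertex 16.840 22.886 16.418
      vertex 16.840 22.886 0.000
      vertex 0.000 22.886 0.000
    endloop
  endfacet
  facet normal 0.0000 1.0000 0.0000
    outer loop
      vertex 0.000 22.886 16.418
      vertex 16.840 22.886 16.418
      vertex 0.000 22.886 0.000
    endloop
  endfacet
  facet normal -1.0000 0.0000 0.0000
    outer loop
      vertex 0.000 22.886 16.418
      vertex 0.000 22.886 0.000
      vertex 0.000 0.000 0.000
    endloop
  endfacet
  facet normal -1.0000 0.0000 0.0000
    outer loop
      vertex 0.000 0.000 16.418
      vertex 0.000 22.886 16.418
      vertex 0.000 0.000 0.000
    endloop
  endfacet
  facet normal 1.0000 0.0000 0.0000
    outer loop
      vertex 16.840 0.000 0.000
      vertex 16.840 22.886 0.000
      vertex 16.840 22.886 16.418
    endloop
  endfacet
  facet normal 1.0000 0.0000 0.0000
    outer loop
      vertex 16.840 0.000 0.000
      vertex 16.840 22.886 16.418
      vertex 16.840 0.000 16.418
    endloop
  endfacet
endsolid part

The G0 Z moves step by Δz≈2.736 mm. Every layer's G1 loop is the same polygon, so the solid is a straight extrusion of it from z=0 to z≈16.4. Closing with flat bottom and top caps and triangulating gives 12 facets — a rectangular box, roughly 16.8 × 22.9 mm footprint and 16.4 mm tall.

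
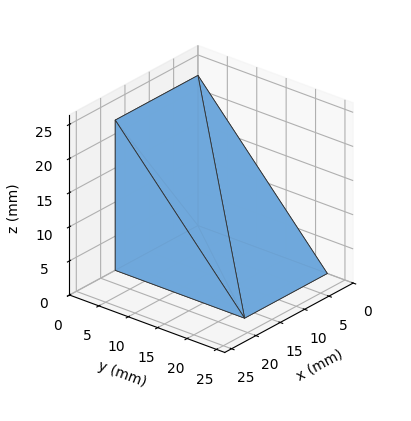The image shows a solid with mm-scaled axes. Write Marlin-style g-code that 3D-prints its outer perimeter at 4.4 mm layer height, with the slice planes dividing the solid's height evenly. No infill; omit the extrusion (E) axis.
Reading the render: the shape is a wedge (ramp): 17 × 22 mm base, rising to 22 mm along the y=0 edge and sloping linearly to z=0 at y=22 (dimensions read to the nearest mm from the axis ticks). For the g-code, the solid's height is divided into equal slices at the stated Δz and each level perimeter traced with G1 moves after a G0 lift.

; perimeter-only toolpath
G21 ; units = mm
G90 ; absolute positioning
G28 ; home
; layer 1
G0 Z4.4
G0 X0.0 Y0.0
G1 X17.0 Y0.0
G1 X17.0 Y17.6
G1 X0.0 Y17.6
G1 X0.0 Y0.0
; layer 2
G0 Z8.8
G0 X0.0 Y0.0
G1 X17.0 Y0.0
G1 X17.0 Y13.2
G1 X0.0 Y13.2
G1 X0.0 Y0.0
; layer 3
G0 Z13.2
G0 X0.0 Y0.0
G1 X17.0 Y0.0
G1 X17.0 Y8.8
G1 X0.0 Y8.8
G1 X0.0 Y0.0
; layer 4
G0 Z17.6
G0 X0.0 Y0.0
G1 X17.0 Y0.0
G1 X17.0 Y4.4
G1 X0.0 Y4.4
G1 X0.0 Y0.0
M2 ; end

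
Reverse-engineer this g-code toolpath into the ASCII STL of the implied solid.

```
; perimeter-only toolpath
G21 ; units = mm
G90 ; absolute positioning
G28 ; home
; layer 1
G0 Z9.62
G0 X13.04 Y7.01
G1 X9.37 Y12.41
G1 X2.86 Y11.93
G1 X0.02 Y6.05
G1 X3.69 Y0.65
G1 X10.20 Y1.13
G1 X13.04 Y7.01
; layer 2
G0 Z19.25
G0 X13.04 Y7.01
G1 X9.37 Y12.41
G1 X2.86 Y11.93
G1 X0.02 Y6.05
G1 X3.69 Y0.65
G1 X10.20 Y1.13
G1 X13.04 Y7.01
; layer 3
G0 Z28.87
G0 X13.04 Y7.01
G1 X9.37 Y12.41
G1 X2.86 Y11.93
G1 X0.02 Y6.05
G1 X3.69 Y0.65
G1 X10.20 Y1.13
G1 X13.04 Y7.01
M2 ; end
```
solid part
  facet normal 0.0000 0.0000 -1.0000
    outer loop
      vertex 2.86 11.93 0.00
      vertex 9.37 12.41 0.00
      vertex 13.04 7.01 0.00
    endloop
  endfacet
  facet normal 0.0000 0.0000 -1.0000
    outer loop
      vertex 0.02 6.05 0.00
      vertex 2.86 11.93 0.00
      vertex 13.04 7.01 0.00
    endloop
  endfacet
  facet normal 0.0000 0.0000 -1.0000
    outer loop
      vertex 3.69 0.65 0.00
      vertex 0.02 6.05 0.00
      vertex 13.04 7.01 0.00
    endloop
  endfacet
  facet normal 0.0000 0.0000 -1.0000
    outer loop
      vertex 10.20 1.13 0.00
      vertex 3.69 0.65 0.00
      vertex 13.04 7.01 0.00
    endloop
  endfacet
  facet normal 0.0000 0.0000 1.0000
    outer loop
      vertex 13.04 7.01 28.87
      vertex 9.37 12.41 28.87
      vertex 2.86 11.93 28.87
    endloop
  endfacet
  facet normal 0.0000 0.0000 1.0000
    outer loop
      vertex 13.04 7.01 28.87
      vertex 2.86 11.93 28.87
      vertex 0.02 6.05 28.87
    endloop
  endfacet
  facet normal 0.0000 0.0000 1.0000
    outer loop
      vertex 13.04 7.01 28.87
      vertex 0.02 6.05 28.87
      vertex 3.69 0.65 28.87
    endloop
  endfacet
  facet normal 0.0000 0.0000 1.0000
    outer loop
      vertex 13.04 7.01 28.87
      vertex 3.69 0.65 28.87
      vertex 10.20 1.13 28.87
    endloop
  endfacet
  facet normal 0.8271 0.5621 0.0000
    outer loop
      vertex 13.04 7.01 0.00
      vertex 9.37 12.41 0.00
      vertex 9.37 12.41 28.87
    endloop
  endfacet
  facet normal 0.8271 0.5621 0.0000
    outer loop
      vertex 13.04 7.01 0.00
      vertex 9.37 12.41 28.87
      vertex 13.04 7.01 28.87
    endloop
  endfacet
  facet normal -0.0735 0.9973 0.0000
    outer loop
      vertex 9.37 12.41 0.00
      vertex 2.86 11.93 0.00
      vertex 2.86 11.93 28.87
    endloop
  endfacet
  facet normal -0.0735 0.9973 0.0000
    outer loop
      vertex 9.37 12.41 0.00
      vertex 2.86 11.93 28.87
      vertex 9.37 12.41 28.87
    endloop
  endfacet
  facet normal -0.9005 0.4349 0.0000
    outer loop
      vertex 2.86 11.93 0.00
      vertex 0.02 6.05 0.00
      vertex 0.02 6.05 28.87
    endloop
  endfacet
  facet normal -0.9005 0.4349 0.0000
    outer loop
      vertex 2.86 11.93 0.00
      vertex 0.02 6.05 28.87
      vertex 2.86 11.93 28.87
    endloop
  endfacet
  facet normal -0.8271 -0.5621 0.0000
    outer loop
      vertex 0.02 6.05 0.00
      vertex 3.69 0.65 0.00
      vertex 3.69 0.65 28.87
    endloop
  endfacet
  facet normal -0.8271 -0.5621 0.0000
    outer loop
      vertex 0.02 6.05 0.00
      vertex 3.69 0.65 28.87
      vertex 0.02 6.05 28.87
    endloop
  endfacet
  facet normal 0.0735 -0.9973 0.0000
    outer loop
      vertex 3.69 0.65 0.00
      vertex 10.20 1.13 0.00
      vertex 10.20 1.13 28.87
    endloop
  endfacet
  facet normal 0.0735 -0.9973 0.0000
    outer loop
      vertex 3.69 0.65 0.00
      vertex 10.20 1.13 28.87
      vertex 3.69 0.65 28.87
    endloop
  endfacet
  facet normal 0.9005 -0.4349 0.0000
    outer loop
      vertex 10.20 1.13 0.00
      vertex 13.04 7.01 0.00
      vertex 13.04 7.01 28.87
    endloop
  endfacet
  facet normal 0.9005 -0.4349 0.0000
    outer loop
      vertex 10.20 1.13 0.00
      vertex 13.04 7.01 28.87
      vertex 10.20 1.13 28.87
    endloop
  endfacet
endsolid part

The G0 Z moves step by Δz≈9.62 mm. Every layer's G1 loop is the same polygon, so the solid is a straight extrusion of it from z=0 to z≈28.9. Closing with flat bottom and top caps and triangulating gives 20 facets — a regular 6-sided prism (a cylinder approximated with 6 flat sides), circumscribed radius ≈ 6.53 mm, height ≈ 28.9 mm.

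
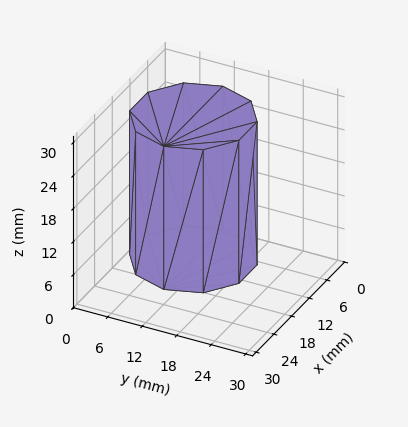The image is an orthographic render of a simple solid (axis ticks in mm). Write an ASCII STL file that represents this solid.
Reading the render: the shape is a regular 10-sided prism (a cylinder approximated with 10 flat sides), circumscribed radius ≈ 10 mm, height ≈ 26 mm (dimensions read to the nearest mm from the axis ticks). For the STL, each face is triangulated and given an outward normal.

solid part
  facet normal 0.0000 0.0000 -1.0000
    outer loop
      vertex 13.09 19.51 0.00
      vertex 18.09 15.88 0.00
      vertex 20.00 10.00 0.00
    endloop
  endfacet
  facet normal 0.0000 0.0000 -1.0000
    outer loop
      vertex 6.91 19.51 0.00
      vertex 13.09 19.51 0.00
      vertex 20.00 10.00 0.00
    endloop
  endfacet
  facet normal 0.0000 0.0000 -1.0000
    outer loop
      vertex 1.91 15.88 0.00
      vertex 6.91 19.51 0.00
      vertex 20.00 10.00 0.00
    endloop
  endfacet
  facet normal 0.0000 0.0000 -1.0000
    outer loop
      vertex 0.00 10.00 0.00
      vertex 1.91 15.88 0.00
      vertex 20.00 10.00 0.00
    endloop
  endfacet
  facet normal 0.0000 0.0000 -1.0000
    outer loop
      vertex 1.91 4.12 0.00
      vertex 0.00 10.00 0.00
      vertex 20.00 10.00 0.00
    endloop
  endfacet
  facet normal 0.0000 0.0000 -1.0000
    outer loop
      vertex 6.91 0.49 0.00
      vertex 1.91 4.12 0.00
      vertex 20.00 10.00 0.00
    endloop
  endfacet
  facet normal 0.0000 0.0000 -1.0000
    outer loop
      vertex 13.09 0.49 0.00
      vertex 6.91 0.49 0.00
      vertex 20.00 10.00 0.00
    endloop
  endfacet
  facet normal 0.0000 0.0000 -1.0000
    outer loop
      vertex 18.09 4.12 0.00
      vertex 13.09 0.49 0.00
      vertex 20.00 10.00 0.00
    endloop
  endfacet
  facet normal 0.0000 0.0000 1.0000
    outer loop
      vertex 20.00 10.00 26.00
      vertex 18.09 15.88 26.00
      vertex 13.09 19.51 26.00
    endloop
  endfacet
  facet normal 0.0000 0.0000 1.0000
    outer loop
      vertex 20.00 10.00 26.00
      vertex 13.09 19.51 26.00
      vertex 6.91 19.51 26.00
    endloop
  endfacet
  facet normal 0.0000 0.0000 1.0000
    outer loop
      vertex 20.00 10.00 26.00
      vertex 6.91 19.51 26.00
      vertex 1.91 15.88 26.00
    endloop
  endfacet
  facet normal 0.0000 0.0000 1.0000
    outer loop
      vertex 20.00 10.00 26.00
      vertex 1.91 15.88 26.00
      vertex 0.00 10.00 26.00
    endloop
  endfacet
  facet normal 0.0000 0.0000 1.0000
    outer loop
      vertex 20.00 10.00 26.00
      vertex 0.00 10.00 26.00
      vertex 1.91 4.12 26.00
    endloop
  endfacet
  facet normal 0.0000 0.0000 1.0000
    outer loop
      vertex 20.00 10.00 26.00
      vertex 1.91 4.12 26.00
      vertex 6.91 0.49 26.00
    endloop
  endfacet
  facet normal 0.0000 0.0000 1.0000
    outer loop
      vertex 20.00 10.00 26.00
      vertex 6.91 0.49 26.00
      vertex 13.09 0.49 26.00
    endloop
  endfacet
  facet normal 0.0000 0.0000 1.0000
    outer loop
      vertex 20.00 10.00 26.00
      vertex 13.09 0.49 26.00
      vertex 18.09 4.12 26.00
    endloop
  endfacet
  facet normal 0.9511 0.3089 0.0000
    outer loop
      vertex 20.00 10.00 0.00
      vertex 18.09 15.88 0.00
      vertex 18.09 15.88 26.00
    endloop
  endfacet
  facet normal 0.9511 0.3089 0.0000
    outer loop
      vertex 20.00 10.00 0.00
      vertex 18.09 15.88 26.00
      vertex 20.00 10.00 26.00
    endloop
  endfacet
  facet normal 0.5875 0.8092 0.0000
    outer loop
      vertex 18.09 15.88 0.00
      vertex 13.09 19.51 0.00
      vertex 13.09 19.51 26.00
    endloop
  endfacet
  facet normal 0.5875 0.8092 0.0000
    outer loop
      vertex 18.09 15.88 0.00
      vertex 13.09 19.51 26.00
      vertex 18.09 15.88 26.00
    endloop
  endfacet
  facet normal 0.0000 1.0000 0.0000
    outer loop
      vertex 13.09 19.51 0.00
      vertex 6.91 19.51 0.00
      vertex 6.91 19.51 26.00
    endloop
  endfacet
  facet normal 0.0000 1.0000 0.0000
    outer loop
      vertex 13.09 19.51 0.00
      vertex 6.91 19.51 26.00
      vertex 13.09 19.51 26.00
    endloop
  endfacet
  facet normal -0.5875 0.8092 0.0000
    outer loop
      vertex 6.91 19.51 0.00
      vertex 1.91 15.88 0.00
      vertex 1.91 15.88 26.00
    endloop
  endfacet
  facet normal -0.5875 0.8092 0.0000
    outer loop
      vertex 6.91 19.51 0.00
      vertex 1.91 15.88 26.00
      vertex 6.91 19.51 26.00
    endloop
  endfacet
  facet normal -0.9511 0.3089 0.0000
    outer loop
      vertex 1.91 15.88 0.00
      vertex 0.00 10.00 0.00
      vertex 0.00 10.00 26.00
    endloop
  endfacet
  facet normal -0.9511 0.3089 0.0000
    outer loop
      vertex 1.91 15.88 0.00
      vertex 0.00 10.00 26.00
      vertex 1.91 15.88 26.00
    endloop
  endfacet
  facet normal -0.9511 -0.3089 0.0000
    outer loop
      vertex 0.00 10.00 0.00
      vertex 1.91 4.12 0.00
      vertex 1.91 4.12 26.00
    endloop
  endfacet
  facet normal -0.9511 -0.3089 0.0000
    outer loop
      vertex 0.00 10.00 0.00
      vertex 1.91 4.12 26.00
      vertex 0.00 10.00 26.00
    endloop
  endfacet
  facet normal -0.5875 -0.8092 0.0000
    outer loop
      vertex 1.91 4.12 0.00
      vertex 6.91 0.49 0.00
      vertex 6.91 0.49 26.00
    endloop
  endfacet
  facet normal -0.5875 -0.8092 0.0000
    outer loop
      vertex 1.91 4.12 0.00
      vertex 6.91 0.49 26.00
      vertex 1.91 4.12 26.00
    endloop
  endfacet
  facet normal 0.0000 -1.0000 0.0000
    outer loop
      vertex 6.91 0.49 0.00
      vertex 13.09 0.49 0.00
      vertex 13.09 0.49 26.00
    endloop
  endfacet
  facet normal 0.0000 -1.0000 0.0000
    outer loop
      vertex 6.91 0.49 0.00
      vertex 13.09 0.49 26.00
      vertex 6.91 0.49 26.00
    endloop
  endfacet
  facet normal 0.5875 -0.8092 0.0000
    outer loop
      vertex 13.09 0.49 0.00
      vertex 18.09 4.12 0.00
      vertex 18.09 4.12 26.00
    endloop
  endfacet
  facet normal 0.5875 -0.8092 0.0000
    outer loop
      vertex 13.09 0.49 0.00
      vertex 18.09 4.12 26.00
      vertex 13.09 0.49 26.00
    endloop
  endfacet
  facet normal 0.9511 -0.3089 0.0000
    outer loop
      vertex 18.09 4.12 0.00
      vertex 20.00 10.00 0.00
      vertex 20.00 10.00 26.00
    endloop
  endfacet
  facet normal 0.9511 -0.3089 0.0000
    outer loop
      vertex 18.09 4.12 0.00
      vertex 20.00 10.00 26.00
      vertex 18.09 4.12 26.00
    endloop
  endfacet
endsolid part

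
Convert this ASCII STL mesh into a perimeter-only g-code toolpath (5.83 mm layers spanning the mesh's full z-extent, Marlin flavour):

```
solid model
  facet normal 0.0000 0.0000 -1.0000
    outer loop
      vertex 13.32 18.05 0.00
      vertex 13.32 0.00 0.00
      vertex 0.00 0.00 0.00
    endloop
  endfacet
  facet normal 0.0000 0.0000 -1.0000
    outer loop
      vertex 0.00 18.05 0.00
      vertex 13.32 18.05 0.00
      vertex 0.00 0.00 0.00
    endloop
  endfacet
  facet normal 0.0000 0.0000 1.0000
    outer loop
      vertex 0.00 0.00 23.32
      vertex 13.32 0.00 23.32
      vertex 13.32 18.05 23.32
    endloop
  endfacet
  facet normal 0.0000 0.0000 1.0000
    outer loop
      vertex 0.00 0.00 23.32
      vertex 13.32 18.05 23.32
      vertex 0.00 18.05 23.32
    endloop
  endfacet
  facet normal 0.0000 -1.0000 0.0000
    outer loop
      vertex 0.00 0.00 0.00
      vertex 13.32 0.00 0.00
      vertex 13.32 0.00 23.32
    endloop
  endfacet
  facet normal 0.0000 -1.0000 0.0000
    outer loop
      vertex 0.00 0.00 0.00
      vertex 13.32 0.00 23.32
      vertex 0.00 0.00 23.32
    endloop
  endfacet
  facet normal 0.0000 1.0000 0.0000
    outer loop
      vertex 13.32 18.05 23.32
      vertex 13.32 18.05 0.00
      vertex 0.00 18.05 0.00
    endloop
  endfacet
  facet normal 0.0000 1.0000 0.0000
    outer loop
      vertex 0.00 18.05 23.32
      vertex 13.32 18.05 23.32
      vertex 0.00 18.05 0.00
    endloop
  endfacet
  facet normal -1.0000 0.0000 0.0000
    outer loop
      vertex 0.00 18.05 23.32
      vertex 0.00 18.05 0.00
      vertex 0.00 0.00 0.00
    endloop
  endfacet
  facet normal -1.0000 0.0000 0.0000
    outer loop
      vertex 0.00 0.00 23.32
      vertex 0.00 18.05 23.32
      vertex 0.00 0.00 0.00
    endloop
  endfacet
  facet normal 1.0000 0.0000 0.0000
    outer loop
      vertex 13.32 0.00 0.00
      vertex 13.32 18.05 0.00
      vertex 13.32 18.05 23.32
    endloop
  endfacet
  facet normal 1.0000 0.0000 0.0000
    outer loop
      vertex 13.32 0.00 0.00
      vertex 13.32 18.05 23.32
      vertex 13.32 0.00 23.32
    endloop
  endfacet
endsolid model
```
; perimeter-only toolpath
G21 ; units = mm
G90 ; absolute positioning
G28 ; home
; layer 1
G0 Z5.83
G0 X0.00 Y0.00
G1 X13.32 Y0.00
G1 X13.32 Y18.05
G1 X0.00 Y18.05
G1 X0.00 Y0.00
; layer 2
G0 Z11.66
G0 X0.00 Y0.00
G1 X13.32 Y0.00
G1 X13.32 Y18.05
G1 X0.00 Y18.05
G1 X0.00 Y0.00
; layer 3
G0 Z17.49
G0 X0.00 Y0.00
G1 X13.32 Y0.00
G1 X13.32 Y18.05
G1 X0.00 Y18.05
G1 X0.00 Y0.00
; layer 4
G0 Z23.32
G0 X0.00 Y0.00
G1 X13.32 Y0.00
G1 X13.32 Y18.05
G1 X0.00 Y18.05
G1 X0.00 Y0.00
M2 ; end

The solid is a rectangular box, roughly 13.3 × 18.1 mm footprint and 23.3 mm tall. Slicing at Δz = 5.83 mm — 4 equal slices spanning the solid's height, so layer i sits at z = i·h/4 — gives 4 non-empty perimeters. Each is a 4-segment closed polygon; G0 lifts to the layer z and rapids to the start vertex, then G1 traces the edges.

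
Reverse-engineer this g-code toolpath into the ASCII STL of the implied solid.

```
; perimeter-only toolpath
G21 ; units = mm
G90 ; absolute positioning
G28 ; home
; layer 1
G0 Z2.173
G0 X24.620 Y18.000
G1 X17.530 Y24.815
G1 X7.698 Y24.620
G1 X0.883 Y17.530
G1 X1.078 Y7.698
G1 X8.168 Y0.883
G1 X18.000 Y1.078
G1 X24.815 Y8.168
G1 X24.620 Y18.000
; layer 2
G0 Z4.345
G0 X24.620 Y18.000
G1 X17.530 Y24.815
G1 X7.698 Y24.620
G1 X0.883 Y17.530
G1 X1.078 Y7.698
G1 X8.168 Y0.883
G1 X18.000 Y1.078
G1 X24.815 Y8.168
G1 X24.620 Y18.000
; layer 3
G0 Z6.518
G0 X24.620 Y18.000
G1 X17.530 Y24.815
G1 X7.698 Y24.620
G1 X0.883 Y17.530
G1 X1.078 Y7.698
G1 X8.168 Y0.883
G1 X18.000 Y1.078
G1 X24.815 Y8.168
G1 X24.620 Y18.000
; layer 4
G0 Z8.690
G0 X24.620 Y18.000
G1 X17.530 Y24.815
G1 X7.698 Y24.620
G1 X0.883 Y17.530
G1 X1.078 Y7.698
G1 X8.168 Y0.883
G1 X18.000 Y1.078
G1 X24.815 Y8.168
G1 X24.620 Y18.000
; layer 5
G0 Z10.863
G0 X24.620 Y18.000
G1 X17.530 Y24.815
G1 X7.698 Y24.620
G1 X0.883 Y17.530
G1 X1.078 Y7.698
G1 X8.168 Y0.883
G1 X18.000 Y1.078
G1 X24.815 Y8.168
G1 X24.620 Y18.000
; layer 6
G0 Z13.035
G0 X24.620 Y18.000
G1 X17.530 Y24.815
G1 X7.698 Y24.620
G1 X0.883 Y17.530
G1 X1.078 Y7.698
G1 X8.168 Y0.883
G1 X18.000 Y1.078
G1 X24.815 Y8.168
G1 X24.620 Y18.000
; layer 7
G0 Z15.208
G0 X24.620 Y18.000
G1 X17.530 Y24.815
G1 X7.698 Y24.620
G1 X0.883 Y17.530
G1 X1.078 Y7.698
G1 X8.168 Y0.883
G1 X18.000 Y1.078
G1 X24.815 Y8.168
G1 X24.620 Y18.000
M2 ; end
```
solid part
  facet normal 0.0000 0.0000 -1.0000
    outer loop
      vertex 7.698 24.620 0.000
      vertex 17.530 24.815 0.000
      vertex 24.620 18.000 0.000
    endloop
  endfacet
  facet normal 0.0000 0.0000 -1.0000
    outer loop
      vertex 0.883 17.530 0.000
      vertex 7.698 24.620 0.000
      vertex 24.620 18.000 0.000
    endloop
  endfacet
  facet normal 0.0000 0.0000 -1.0000
    outer loop
      vertex 1.078 7.698 0.000
      vertex 0.883 17.530 0.000
      vertex 24.620 18.000 0.000
    endloop
  endfacet
  facet normal 0.0000 0.0000 -1.0000
    outer loop
      vertex 8.168 0.883 0.000
      vertex 1.078 7.698 0.000
      vertex 24.620 18.000 0.000
    endloop
  endfacet
  facet normal 0.0000 0.0000 -1.0000
    outer loop
      vertex 18.000 1.078 0.000
      vertex 8.168 0.883 0.000
      vertex 24.620 18.000 0.000
    endloop
  endfacet
  facet normal 0.0000 0.0000 -1.0000
    outer loop
      vertex 24.815 8.168 0.000
      vertex 18.000 1.078 0.000
      vertex 24.620 18.000 0.000
    endloop
  endfacet
  facet normal 0.0000 0.0000 1.0000
    outer loop
      vertex 24.620 18.000 15.208
      vertex 17.530 24.815 15.208
      vertex 7.698 24.620 15.208
    endloop
  endfacet
  facet normal 0.0000 0.0000 1.0000
    outer loop
      vertex 24.620 18.000 15.208
      vertex 7.698 24.620 15.208
      vertex 0.883 17.530 15.208
    endloop
  endfacet
  facet normal 0.0000 0.0000 1.0000
    outer loop
      vertex 24.620 18.000 15.208
      vertex 0.883 17.530 15.208
      vertex 1.078 7.698 15.208
    endloop
  endfacet
  facet normal 0.0000 0.0000 1.0000
    outer loop
      vertex 24.620 18.000 15.208
      vertex 1.078 7.698 15.208
      vertex 8.168 0.883 15.208
    endloop
  endfacet
  facet normal 0.0000 0.0000 1.0000
    outer loop
      vertex 24.620 18.000 15.208
      vertex 8.168 0.883 15.208
      vertex 18.000 1.078 15.208
    endloop
  endfacet
  facet normal 0.0000 0.0000 1.0000
    outer loop
      vertex 24.620 18.000 15.208
      vertex 18.000 1.078 15.208
      vertex 24.815 8.168 15.208
    endloop
  endfacet
  facet normal 0.6930 0.7210 0.0000
    outer loop
      vertex 24.620 18.000 0.000
      vertex 17.530 24.815 0.000
      vertex 17.530 24.815 15.208
    endloop
  endfacet
  facet normal 0.6930 0.7210 0.0000
    outer loop
      vertex 24.620 18.000 0.000
      vertex 17.530 24.815 15.208
      vertex 24.620 18.000 15.208
    endloop
  endfacet
  facet normal -0.0198 0.9998 0.0000
    outer loop
      vertex 17.530 24.815 0.000
      vertex 7.698 24.620 0.000
      vertex 7.698 24.620 15.208
    endloop
  endfacet
  facet normal -0.0198 0.9998 0.0000
    outer loop
      vertex 17.530 24.815 0.000
      vertex 7.698 24.620 15.208
      vertex 17.530 24.815 15.208
    endloop
  endfacet
  facet normal -0.7210 0.6930 0.0000
    outer loop
      vertex 7.698 24.620 0.000
      vertex 0.883 17.530 0.000
      vertex 0.883 17.530 15.208
    endloop
  endfacet
  facet normal -0.7210 0.6930 0.0000
    outer loop
      vertex 7.698 24.620 0.000
      vertex 0.883 17.530 15.208
      vertex 7.698 24.620 15.208
    endloop
  endfacet
  facet normal -0.9998 -0.0198 0.0000
    outer loop
      vertex 0.883 17.530 0.000
      vertex 1.078 7.698 0.000
      vertex 1.078 7.698 15.208
    endloop
  endfacet
  facet normal -0.9998 -0.0198 0.0000
    outer loop
      vertex 0.883 17.530 0.000
      vertex 1.078 7.698 15.208
      vertex 0.883 17.530 15.208
    endloop
  endfacet
  facet normal -0.6930 -0.7210 0.0000
    outer loop
      vertex 1.078 7.698 0.000
      vertex 8.168 0.883 0.000
      vertex 8.168 0.883 15.208
    endloop
  endfacet
  facet normal -0.6930 -0.7210 0.0000
    outer loop
      vertex 1.078 7.698 0.000
      vertex 8.168 0.883 15.208
      vertex 1.078 7.698 15.208
    endloop
  endfacet
  facet normal 0.0198 -0.9998 0.0000
    outer loop
      vertex 8.168 0.883 0.000
      vertex 18.000 1.078 0.000
      vertex 18.000 1.078 15.208
    endloop
  endfacet
  facet normal 0.0198 -0.9998 0.0000
    outer loop
      vertex 8.168 0.883 0.000
      vertex 18.000 1.078 15.208
      vertex 8.168 0.883 15.208
    endloop
  endfacet
  facet normal 0.7210 -0.6930 0.0000
    outer loop
      vertex 18.000 1.078 0.000
      vertex 24.815 8.168 0.000
      vertex 24.815 8.168 15.208
    endloop
  endfacet
  facet normal 0.7210 -0.6930 0.0000
    outer loop
      vertex 18.000 1.078 0.000
      vertex 24.815 8.168 15.208
      vertex 18.000 1.078 15.208
    endloop
  endfacet
  facet normal 0.9998 0.0198 0.0000
    outer loop
      vertex 24.815 8.168 0.000
      vertex 24.620 18.000 0.000
      vertex 24.620 18.000 15.208
    endloop
  endfacet
  facet normal 0.9998 0.0198 0.0000
    outer loop
      vertex 24.815 8.168 0.000
      vertex 24.620 18.000 15.208
      vertex 24.815 8.168 15.208
    endloop
  endfacet
endsolid part

The G0 Z moves step by Δz≈2.173 mm. Every layer's G1 loop is the same polygon, so the solid is a straight extrusion of it from z=0 to z≈15.2. Closing with flat bottom and top caps and triangulating gives 28 facets — a regular 8-sided prism (a cylinder approximated with 8 flat sides), circumscribed radius ≈ 12.8 mm, height ≈ 15.2 mm.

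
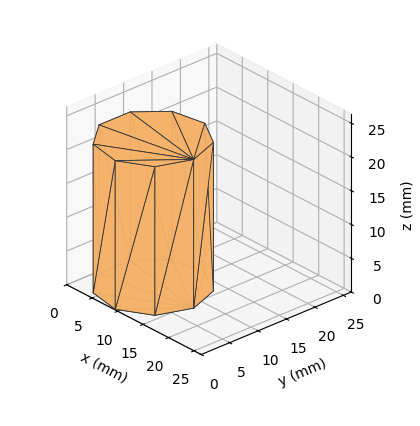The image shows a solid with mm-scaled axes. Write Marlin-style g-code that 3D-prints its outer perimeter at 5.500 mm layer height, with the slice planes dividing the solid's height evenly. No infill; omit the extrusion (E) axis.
Reading the render: the shape is a regular 9-sided prism (a cylinder approximated with 9 flat sides), circumscribed radius ≈ 8 mm, height ≈ 22 mm (dimensions read to the nearest mm from the axis ticks). For the g-code, the solid's height is divided into equal slices at the stated Δz and each level perimeter traced with G1 moves after a G0 lift.

; perimeter-only toolpath
G21 ; units = mm
G90 ; absolute positioning
G28 ; home
; layer 1
G0 Z5.500
G0 X16.000 Y8.000
G1 X14.128 Y13.142
G1 X9.389 Y15.878
G1 X4.000 Y14.928
G1 X0.482 Y10.736
G1 X0.482 Y5.264
G1 X4.000 Y1.072
G1 X9.389 Y0.122
G1 X14.128 Y2.858
G1 X16.000 Y8.000
; layer 2
G0 Z11.000
G0 X16.000 Y8.000
G1 X14.128 Y13.142
G1 X9.389 Y15.878
G1 X4.000 Y14.928
G1 X0.482 Y10.736
G1 X0.482 Y5.264
G1 X4.000 Y1.072
G1 X9.389 Y0.122
G1 X14.128 Y2.858
G1 X16.000 Y8.000
; layer 3
G0 Z16.500
G0 X16.000 Y8.000
G1 X14.128 Y13.142
G1 X9.389 Y15.878
G1 X4.000 Y14.928
G1 X0.482 Y10.736
G1 X0.482 Y5.264
G1 X4.000 Y1.072
G1 X9.389 Y0.122
G1 X14.128 Y2.858
G1 X16.000 Y8.000
; layer 4
G0 Z22.000
G0 X16.000 Y8.000
G1 X14.128 Y13.142
G1 X9.389 Y15.878
G1 X4.000 Y14.928
G1 X0.482 Y10.736
G1 X0.482 Y5.264
G1 X4.000 Y1.072
G1 X9.389 Y0.122
G1 X14.128 Y2.858
G1 X16.000 Y8.000
M2 ; end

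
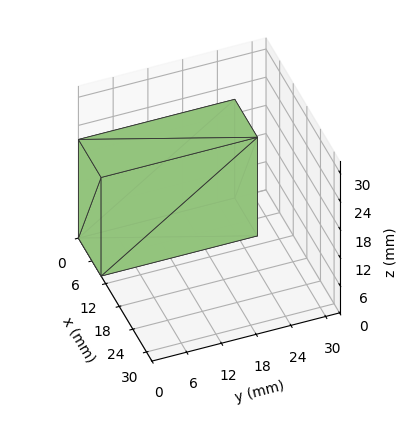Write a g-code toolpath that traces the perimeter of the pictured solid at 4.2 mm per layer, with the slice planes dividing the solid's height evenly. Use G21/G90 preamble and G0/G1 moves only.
Reading the render: the shape is a rectangular box, roughly 10 × 27 mm footprint and 21 mm tall (dimensions read to the nearest mm from the axis ticks). For the g-code, the solid's height is divided into equal slices at the stated Δz and each level perimeter traced with G1 moves after a G0 lift.

; perimeter-only toolpath
G21 ; units = mm
G90 ; absolute positioning
G28 ; home
; layer 1
G0 Z4.2
G0 X0.0 Y0.0
G1 X10.0 Y0.0
G1 X10.0 Y27.0
G1 X0.0 Y27.0
G1 X0.0 Y0.0
; layer 2
G0 Z8.4
G0 X0.0 Y0.0
G1 X10.0 Y0.0
G1 X10.0 Y27.0
G1 X0.0 Y27.0
G1 X0.0 Y0.0
; layer 3
G0 Z12.6
G0 X0.0 Y0.0
G1 X10.0 Y0.0
G1 X10.0 Y27.0
G1 X0.0 Y27.0
G1 X0.0 Y0.0
; layer 4
G0 Z16.8
G0 X0.0 Y0.0
G1 X10.0 Y0.0
G1 X10.0 Y27.0
G1 X0.0 Y27.0
G1 X0.0 Y0.0
; layer 5
G0 Z21.0
G0 X0.0 Y0.0
G1 X10.0 Y0.0
G1 X10.0 Y27.0
G1 X0.0 Y27.0
G1 X0.0 Y0.0
M2 ; end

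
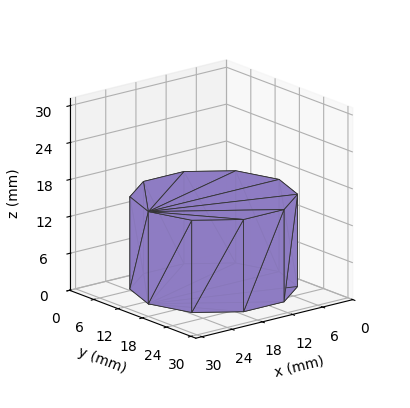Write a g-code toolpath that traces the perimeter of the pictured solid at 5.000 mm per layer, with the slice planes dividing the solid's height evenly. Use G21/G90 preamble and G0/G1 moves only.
Reading the render: the shape is a regular 10-sided prism (a cylinder approximated with 10 flat sides), circumscribed radius ≈ 13 mm, height ≈ 15 mm (dimensions read to the nearest mm from the axis ticks). For the g-code, the solid's height is divided into equal slices at the stated Δz and each level perimeter traced with G1 moves after a G0 lift.

; perimeter-only toolpath
G21 ; units = mm
G90 ; absolute positioning
G28 ; home
; layer 1
G0 Z5.000
G0 X26.000 Y13.000
G1 X23.517 Y20.641
G1 X17.017 Y25.364
G1 X8.983 Y25.364
G1 X2.483 Y20.641
G1 X0.000 Y13.000
G1 X2.483 Y5.359
G1 X8.983 Y0.636
G1 X17.017 Y0.636
G1 X23.517 Y5.359
G1 X26.000 Y13.000
; layer 2
G0 Z10.000
G0 X26.000 Y13.000
G1 X23.517 Y20.641
G1 X17.017 Y25.364
G1 X8.983 Y25.364
G1 X2.483 Y20.641
G1 X0.000 Y13.000
G1 X2.483 Y5.359
G1 X8.983 Y0.636
G1 X17.017 Y0.636
G1 X23.517 Y5.359
G1 X26.000 Y13.000
; layer 3
G0 Z15.000
G0 X26.000 Y13.000
G1 X23.517 Y20.641
G1 X17.017 Y25.364
G1 X8.983 Y25.364
G1 X2.483 Y20.641
G1 X0.000 Y13.000
G1 X2.483 Y5.359
G1 X8.983 Y0.636
G1 X17.017 Y0.636
G1 X23.517 Y5.359
G1 X26.000 Y13.000
M2 ; end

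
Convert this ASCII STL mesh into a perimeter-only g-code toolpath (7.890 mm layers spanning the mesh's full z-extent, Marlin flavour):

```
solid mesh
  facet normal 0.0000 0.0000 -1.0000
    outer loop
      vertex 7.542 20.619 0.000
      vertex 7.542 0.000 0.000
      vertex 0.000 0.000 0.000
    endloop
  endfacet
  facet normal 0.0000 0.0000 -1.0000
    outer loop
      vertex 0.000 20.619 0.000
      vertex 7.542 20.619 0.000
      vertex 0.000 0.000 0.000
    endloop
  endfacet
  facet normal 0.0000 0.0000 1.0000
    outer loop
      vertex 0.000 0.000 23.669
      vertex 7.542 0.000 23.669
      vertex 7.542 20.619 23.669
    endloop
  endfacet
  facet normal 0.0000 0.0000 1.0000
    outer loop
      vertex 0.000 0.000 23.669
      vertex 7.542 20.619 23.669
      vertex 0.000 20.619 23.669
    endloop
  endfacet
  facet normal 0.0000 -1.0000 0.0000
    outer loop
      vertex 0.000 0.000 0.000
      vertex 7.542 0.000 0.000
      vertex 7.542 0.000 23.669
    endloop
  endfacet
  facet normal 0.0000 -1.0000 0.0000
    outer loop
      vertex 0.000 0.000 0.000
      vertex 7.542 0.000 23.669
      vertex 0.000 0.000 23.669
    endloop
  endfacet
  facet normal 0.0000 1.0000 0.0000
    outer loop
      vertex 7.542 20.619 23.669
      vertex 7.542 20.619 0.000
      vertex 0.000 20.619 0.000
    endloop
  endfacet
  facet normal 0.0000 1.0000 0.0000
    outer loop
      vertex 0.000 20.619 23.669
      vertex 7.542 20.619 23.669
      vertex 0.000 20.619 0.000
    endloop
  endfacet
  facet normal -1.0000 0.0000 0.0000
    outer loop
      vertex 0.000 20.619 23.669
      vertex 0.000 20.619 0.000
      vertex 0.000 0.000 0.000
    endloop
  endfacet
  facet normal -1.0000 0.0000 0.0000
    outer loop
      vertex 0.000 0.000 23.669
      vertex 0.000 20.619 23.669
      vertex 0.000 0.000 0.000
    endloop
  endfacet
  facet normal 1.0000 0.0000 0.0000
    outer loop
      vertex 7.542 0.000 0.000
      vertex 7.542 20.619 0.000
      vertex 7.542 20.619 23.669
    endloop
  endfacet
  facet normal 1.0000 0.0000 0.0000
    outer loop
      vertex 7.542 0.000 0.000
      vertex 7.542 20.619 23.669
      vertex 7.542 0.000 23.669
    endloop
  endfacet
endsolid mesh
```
; perimeter-only toolpath
G21 ; units = mm
G90 ; absolute positioning
G28 ; home
; layer 1
G0 Z7.890
G0 X0.000 Y0.000
G1 X7.542 Y0.000
G1 X7.542 Y20.619
G1 X0.000 Y20.619
G1 X0.000 Y0.000
; layer 2
G0 Z15.779
G0 X0.000 Y0.000
G1 X7.542 Y0.000
G1 X7.542 Y20.619
G1 X0.000 Y20.619
G1 X0.000 Y0.000
; layer 3
G0 Z23.669
G0 X0.000 Y0.000
G1 X7.542 Y0.000
G1 X7.542 Y20.619
G1 X0.000 Y20.619
G1 X0.000 Y0.000
M2 ; end

The solid is a rectangular box, roughly 7.54 × 20.6 mm footprint and 23.7 mm tall. Slicing at Δz = 7.890 mm — 3 equal slices spanning the solid's height, so layer i sits at z = i·h/3 — gives 3 non-empty perimeters. Each is a 4-segment closed polygon; G0 lifts to the layer z and rapids to the start vertex, then G1 traces the edges.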